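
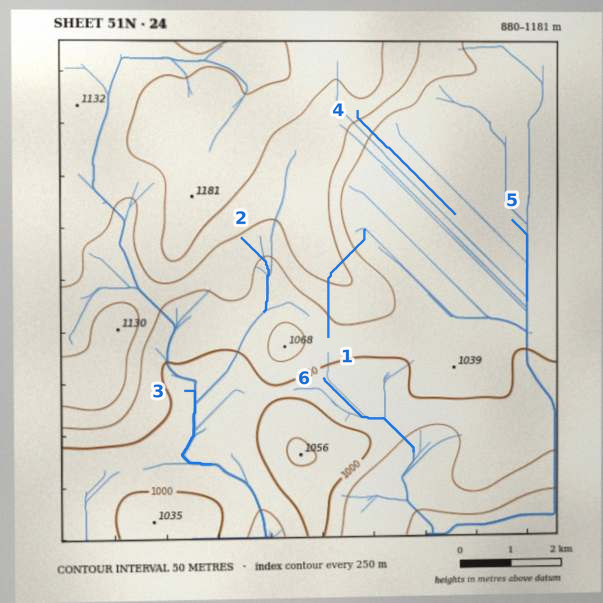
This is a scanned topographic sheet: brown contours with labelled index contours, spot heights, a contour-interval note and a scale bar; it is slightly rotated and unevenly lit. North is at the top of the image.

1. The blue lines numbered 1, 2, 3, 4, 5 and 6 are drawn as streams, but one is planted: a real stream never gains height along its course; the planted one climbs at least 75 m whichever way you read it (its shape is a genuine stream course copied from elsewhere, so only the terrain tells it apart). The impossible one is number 1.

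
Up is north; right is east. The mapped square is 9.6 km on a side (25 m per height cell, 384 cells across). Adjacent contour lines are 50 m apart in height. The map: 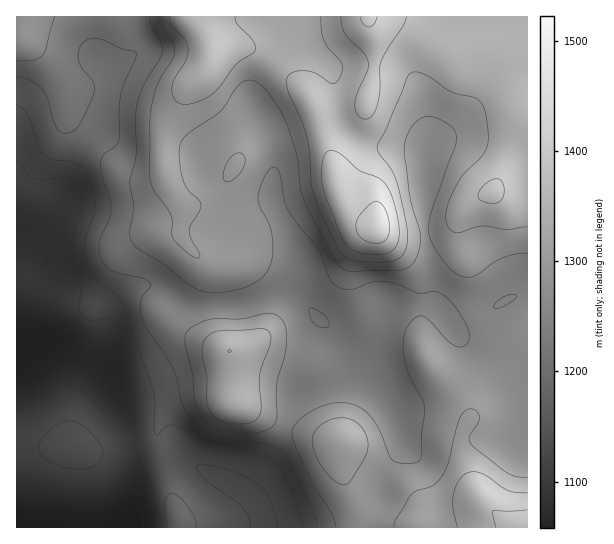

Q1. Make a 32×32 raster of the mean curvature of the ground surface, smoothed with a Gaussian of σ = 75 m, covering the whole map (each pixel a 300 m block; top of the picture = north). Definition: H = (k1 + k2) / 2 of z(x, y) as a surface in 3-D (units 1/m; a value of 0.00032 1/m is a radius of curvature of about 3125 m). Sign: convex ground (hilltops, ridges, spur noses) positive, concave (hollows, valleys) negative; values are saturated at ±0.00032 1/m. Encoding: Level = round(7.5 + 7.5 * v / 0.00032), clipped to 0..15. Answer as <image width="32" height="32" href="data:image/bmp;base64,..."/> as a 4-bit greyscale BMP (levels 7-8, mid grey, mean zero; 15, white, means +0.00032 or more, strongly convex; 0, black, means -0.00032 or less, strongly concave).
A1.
<image width="32" height="32" href="data:image/bmp;base64,Qk12AgAAAAAAAHYAAAAoAAAAIAAAACAAAAABAAQAAAAAAAACAAATCwAAEwsAABAAAAAAAAAAAAAAABEREQAiIiIAMzMzAERERABVVVUAZmZmAHd3dwCIiIgAmZmZAKqqqgC7u7sAzMzMAN3d3QDu7u4A////AGVVVTBv2ph2Q2iZisp3ebx3d4cxn8dndTSJuTSZad2qiImpQZ6FZmQmq8g1uGv+ZImZqlOqRFRCJ8y4RnNJ2SKJmrtm2CIRI0nLu4VDaHRFiaq5R/cDZnh63v+TR6l2VomrpRbXOv/9Zq39YkeaqXdnm4MXp33/+zNWh0NGebl3VoliOIZa27c0VVVUWJmHd2Z3UjmWR6mWN5h2ZH24d3d2ZmI5hlrruUeod2SvpWeIZkWDOpiL//+EdmdkzmRniGVYtSrLiLif1UVpdapGh4l4m9Y8+kIQBpVFaXN3V3ZnqHaGWYM1UyNEV4cxZ0Z1VqdDepUji8y4ZEikAnZat1WGRb63WMyry4MEuHqTbLlldkbeqau5eJlzBf//gHpmhmZFq6q6l3eJUzj//1CsVIhnQld4iJh3dkRL2v8Qr6i3mDA3d4qYmGNFjrf/AG7d1IgwW6fNdpuCJZ+33BA6zdNZhH2V3lSMxBOft5hCR4m1OtmINNxUasY0roRVRFVXhinadCbaZVeFRcpFhkVVV5g4unQ4yoZmQzfnTdZFVVipR6qFN7u5dRJs5l/nZWhnmTeZh0Wu/rQErbQ852WKh4hpl3dTW8/2SKh0J9ZGmod324VWcwFc6pmGZSW1SJmIh9p1VoQDiriHd2aL12iIiIeoh3mUb/pkVndVr9h2Z3d3"/>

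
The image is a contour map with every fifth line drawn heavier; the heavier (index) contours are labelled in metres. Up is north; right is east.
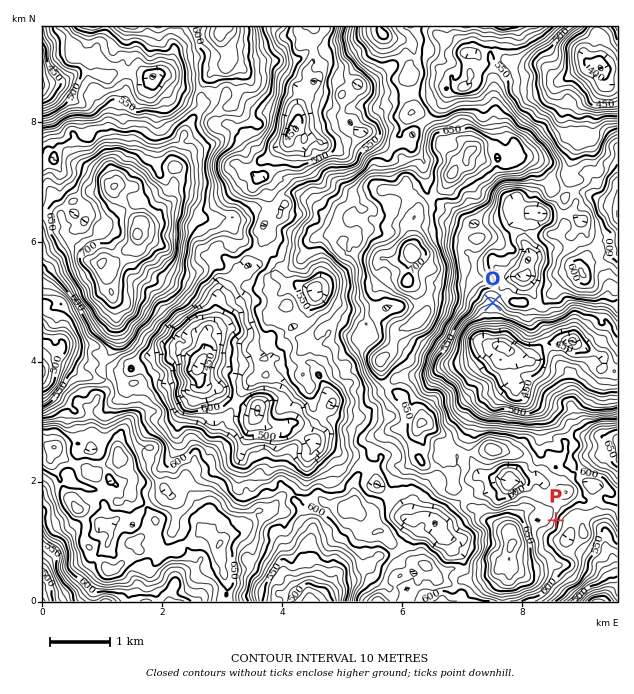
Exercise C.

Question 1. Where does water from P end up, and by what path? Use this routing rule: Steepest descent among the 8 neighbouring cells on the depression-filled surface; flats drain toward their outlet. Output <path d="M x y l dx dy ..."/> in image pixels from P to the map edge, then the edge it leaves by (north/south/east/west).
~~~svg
<path d="M556 520l15 0 0 8 3 3 0 15 16 15 6 1 11 11 3 6 0 10-3 3-2 5-4 4"/>
exit: south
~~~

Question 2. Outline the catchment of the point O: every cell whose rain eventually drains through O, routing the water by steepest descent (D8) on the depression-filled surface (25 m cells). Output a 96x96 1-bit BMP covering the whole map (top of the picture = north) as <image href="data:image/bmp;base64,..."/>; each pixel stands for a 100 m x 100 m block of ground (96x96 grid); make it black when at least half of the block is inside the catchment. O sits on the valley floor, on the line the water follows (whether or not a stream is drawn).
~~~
<image width="96" height="96" href="data:image/bmp;base64,Qk2+BAAAAAAAAD4AAAAoAAAAYAAAAGAAAAABAAEAAAAAAIAEAAATCwAAEwsAAAIAAAAAAAAA////AAAAAAAAAAAAAAAAAAAAAAAAAAAAAAAAAAAAAAAAAAAAAAAAAAAAAAAAAAAAAAAAAAAAAAAAAAAAAAAAAAAAAAAAAAAAAAAAAAAAAAAAAAAAAAAAAAAAAAAAAAAAAAAAAAAAAAAAAAAAAAAAAAAAAAAAAAAAAAAAAAAAAAAAAAAAAAAAAAAAAAAAAAAAAAAAAAAAAAAAAAAAAAAAAAAAAAAAAAAAAAAAAAAAAAAAAAAAAAAAAAAAAAAAAAAAAAAAAAAAAAAAAAAAAAAAAAAAAAAAAAAAAAAAAAAAAAAAAAAAAAAAAAAAAAAAAAAAAAAAAAAAAAAAAAAAAAAAAAAAAAAAAAAAAAAAAAAAAAAAAAAAAAAAAAAAAAAAAAAAAAAAAAAAAAAAAAAAAAAAAAAAAAAAAAAAAAAAAAAAAAAAAAAAAAAAAAAAAAAAAAAAAAAAAAAAAAAAAAAAAAAAAAAAAAAAAAAAAAAAAAAAAAAAAAAAAAAAAAAAAAAAAAAAAAAAAAAAAAAAAAAAAAAAAAAAAAAAAAAAAAAAAAAAAAAAAAAAAAAAAAAAAAAAAAAAAAAAAAAAAAAAAAAAAAAAAAAAAAAAAAAAAAAAAAAAAAAAAAAAAAAAAAAAAAAAAAAAAAAAAAAAAAAAAAAAAAAAAAAAAAAAAAAAAAAAAAAAAAAAAAAAAAAAAAAAAAAAAAAAAAAAAAAAAAAAAAAAAAAAAAAAAAAAAAAAAAAAAAAAAAAAAAAAAAAAAAAAAAAAAAAAAAAAAAAAAAAAAAAAAAAAAAAAAAAAAAAAAAAAAAAAYAAAAAAAAAAAAAAD8AAAAAAAAAAAAAAP+AAAAAAAAAAAAAAf/AAAAAAAAAAAAAA//gAAAAAAAAAAAAH//wAAAAAAAAAAAH///8AAAAAAAAAAAP///+AAAAAAAAAAAf////4AAAAAAAAAB/////8AAAAAAAAAB/////8AAAAAAAAAB/////8AAAAAAAAAB/////8AAAAAAAAAB/////8AAAAAAAAAA/////8AAAAAAAAAA/////8AAAAAAAAAAf////8AAAAAAAAAAP////8AAAAAAAAAAH////AAAAAAAAAAAD///AAAAAAAAAAAAB//+AAAAAAAAAAAAA//8AAAAAAAAAAAAA//4AAAAAAAAAAAAAf/4AAAAAAAAAAAAAP/wAAAAAAAAAAAAAH7AAAAAAAAAAAAAADwAAAAAAAAAAAAAAAAAAAAAAAAAAAAAAAAAAAAAAAAAAAAAAAAAAAAAAAAAAAAAAAAAAAAAAAAAAAAAAAAAAAAAAAAAAAAAAAAAAAAAAAAAAAAAAAAAAAAAAAAAAAAAAAAAAAAAAAAAAAAAAAAAAAAAAAAAAAAAAAAAAAAAAAAAAAAAAAAAAAAAAAAAAAAAAAAAAAAAAAAAAAAAAAAAAAAAAAAAAAAAAAAAAAAAAAAAAAAAAAAAAAAAAAAAAAAAAAAAAAAAAAAAAAAAAAAAAAAAAAAAAAAAAAAAAAAAAAAAAAAAAAAAAAAAAAAAAAAAAAAAAA="/>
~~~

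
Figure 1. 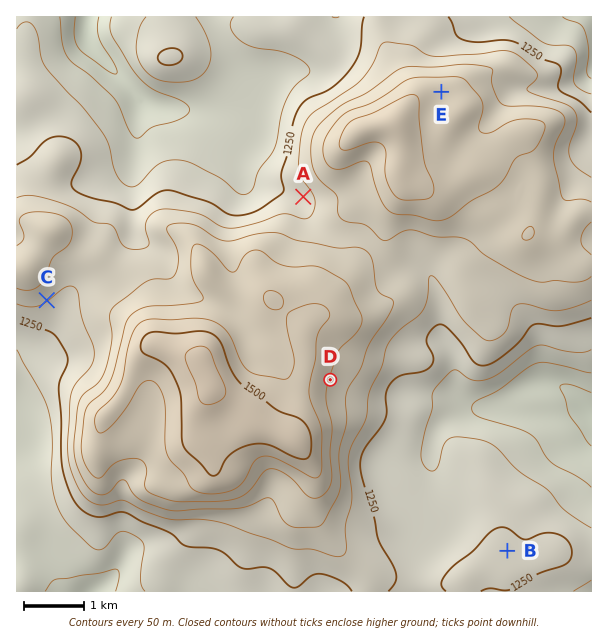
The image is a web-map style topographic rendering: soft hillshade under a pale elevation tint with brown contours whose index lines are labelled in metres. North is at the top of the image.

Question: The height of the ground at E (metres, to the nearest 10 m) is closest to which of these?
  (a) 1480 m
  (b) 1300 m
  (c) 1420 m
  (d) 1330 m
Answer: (c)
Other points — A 1270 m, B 1260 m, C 1300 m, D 1400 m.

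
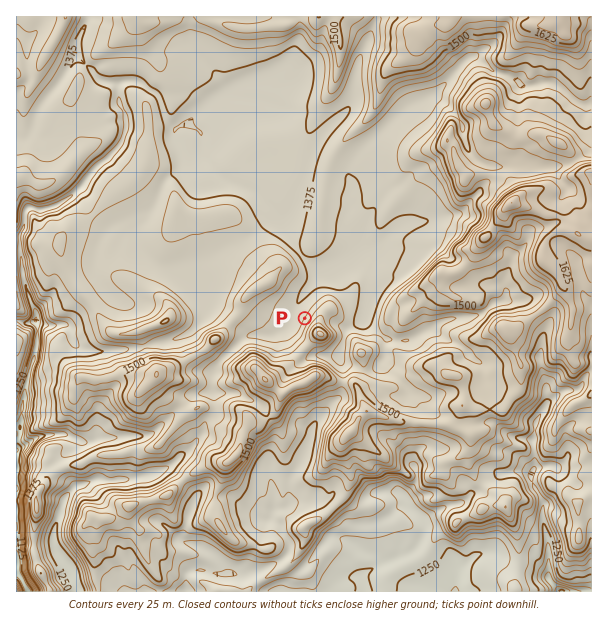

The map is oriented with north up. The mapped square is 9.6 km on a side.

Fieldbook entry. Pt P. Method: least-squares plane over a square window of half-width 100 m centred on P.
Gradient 13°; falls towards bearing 302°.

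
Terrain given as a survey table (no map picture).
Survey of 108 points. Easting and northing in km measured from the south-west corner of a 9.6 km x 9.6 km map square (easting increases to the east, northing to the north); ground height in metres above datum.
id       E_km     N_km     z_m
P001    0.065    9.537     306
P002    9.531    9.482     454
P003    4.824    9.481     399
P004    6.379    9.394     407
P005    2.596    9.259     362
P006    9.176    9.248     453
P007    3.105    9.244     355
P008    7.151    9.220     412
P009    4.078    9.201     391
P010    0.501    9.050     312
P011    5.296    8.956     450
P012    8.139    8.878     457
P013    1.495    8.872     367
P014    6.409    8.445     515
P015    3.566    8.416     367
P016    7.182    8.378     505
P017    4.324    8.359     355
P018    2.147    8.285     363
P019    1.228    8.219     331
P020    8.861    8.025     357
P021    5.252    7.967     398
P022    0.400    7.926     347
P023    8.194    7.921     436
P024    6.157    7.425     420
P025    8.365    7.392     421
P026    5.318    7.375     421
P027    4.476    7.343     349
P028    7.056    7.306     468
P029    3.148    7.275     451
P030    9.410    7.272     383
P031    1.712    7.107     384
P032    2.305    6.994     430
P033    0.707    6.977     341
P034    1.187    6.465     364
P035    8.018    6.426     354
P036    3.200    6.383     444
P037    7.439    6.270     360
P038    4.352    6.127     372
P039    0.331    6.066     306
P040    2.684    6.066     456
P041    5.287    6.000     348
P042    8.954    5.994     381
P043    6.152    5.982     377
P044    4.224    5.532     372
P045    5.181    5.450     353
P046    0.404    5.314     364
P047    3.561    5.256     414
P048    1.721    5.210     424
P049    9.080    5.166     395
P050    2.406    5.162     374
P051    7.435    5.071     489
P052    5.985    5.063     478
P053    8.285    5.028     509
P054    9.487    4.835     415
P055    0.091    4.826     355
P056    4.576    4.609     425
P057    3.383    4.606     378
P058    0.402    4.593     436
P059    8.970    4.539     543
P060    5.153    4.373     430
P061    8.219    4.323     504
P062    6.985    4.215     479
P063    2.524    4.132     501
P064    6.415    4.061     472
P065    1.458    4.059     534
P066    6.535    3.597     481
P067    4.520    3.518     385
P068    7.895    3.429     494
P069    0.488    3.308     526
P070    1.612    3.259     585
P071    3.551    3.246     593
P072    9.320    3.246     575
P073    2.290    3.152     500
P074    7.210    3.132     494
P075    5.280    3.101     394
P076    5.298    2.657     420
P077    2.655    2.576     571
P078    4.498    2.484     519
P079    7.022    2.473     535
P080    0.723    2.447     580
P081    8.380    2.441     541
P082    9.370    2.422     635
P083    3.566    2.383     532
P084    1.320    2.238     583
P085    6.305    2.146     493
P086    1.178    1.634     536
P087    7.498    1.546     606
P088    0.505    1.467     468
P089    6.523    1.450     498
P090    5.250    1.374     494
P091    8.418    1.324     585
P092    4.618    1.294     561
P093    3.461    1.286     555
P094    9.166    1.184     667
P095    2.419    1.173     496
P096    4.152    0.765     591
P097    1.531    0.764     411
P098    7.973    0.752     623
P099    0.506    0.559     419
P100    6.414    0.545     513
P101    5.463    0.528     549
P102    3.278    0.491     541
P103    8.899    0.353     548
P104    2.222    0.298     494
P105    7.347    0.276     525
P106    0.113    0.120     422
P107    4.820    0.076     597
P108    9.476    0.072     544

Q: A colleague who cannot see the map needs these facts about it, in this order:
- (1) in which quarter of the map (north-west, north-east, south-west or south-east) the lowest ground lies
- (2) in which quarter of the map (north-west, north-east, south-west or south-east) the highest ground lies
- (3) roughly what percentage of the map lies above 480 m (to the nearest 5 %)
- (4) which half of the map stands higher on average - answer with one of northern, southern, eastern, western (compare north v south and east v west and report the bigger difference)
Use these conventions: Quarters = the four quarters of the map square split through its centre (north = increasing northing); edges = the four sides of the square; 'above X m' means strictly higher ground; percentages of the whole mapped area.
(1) Look to the north-west quarter for the lowest ground.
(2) Look to the south-east quarter for the highest ground.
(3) Roughly 40 % of the ground is higher than 480 m.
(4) Taken as a whole, the southern half is higher than the northern.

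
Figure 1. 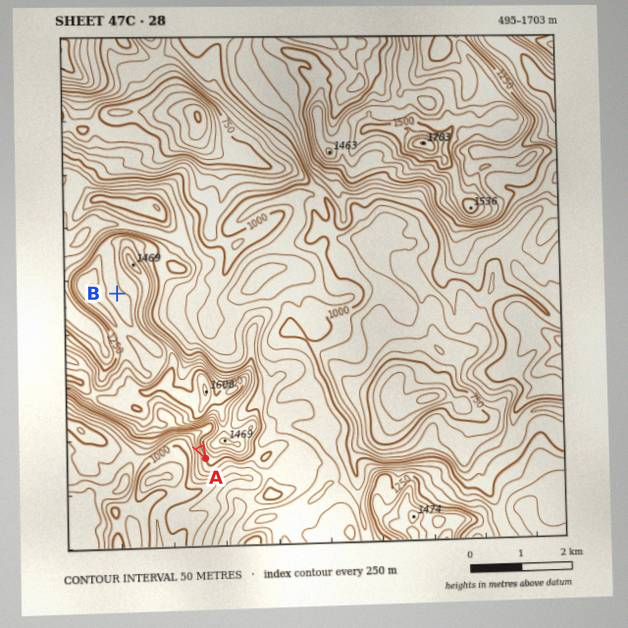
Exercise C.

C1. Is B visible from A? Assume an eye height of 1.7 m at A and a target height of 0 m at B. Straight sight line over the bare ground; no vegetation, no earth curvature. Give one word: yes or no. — no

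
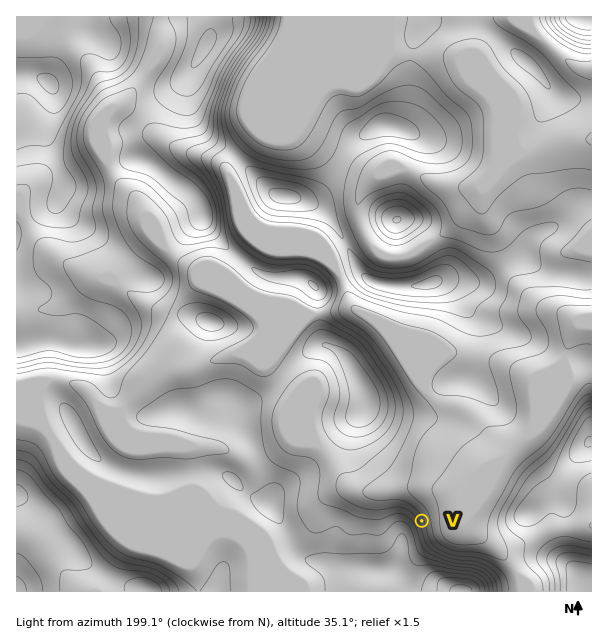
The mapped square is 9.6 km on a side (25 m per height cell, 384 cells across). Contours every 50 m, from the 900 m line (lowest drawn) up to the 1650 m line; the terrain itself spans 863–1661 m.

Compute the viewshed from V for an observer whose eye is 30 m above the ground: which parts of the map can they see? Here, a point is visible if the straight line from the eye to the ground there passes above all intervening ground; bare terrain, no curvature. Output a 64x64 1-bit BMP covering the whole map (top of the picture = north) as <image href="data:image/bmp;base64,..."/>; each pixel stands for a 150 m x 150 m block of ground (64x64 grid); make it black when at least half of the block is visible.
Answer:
<image width="64" height="64" href="data:image/bmp;base64,Qk0+AgAAAAAAAD4AAAAoAAAAQAAAAEAAAAABAAEAAAAAAAACAAATCwAAEwsAAAIAAAAAAAAA////AAAAAAAAAAAAAAAAfgAAAAAAAeD+AAAAAAAH8/wAAAAAAA///AAAAAAAD//8AAAAAAAP//wAAAAAAA//+AAAAAAAH/+AAAAAAAAP/4AAAAAAAA//gAAAAAAAH//AAAAAAAA//8AAAAAAAP///AAAAAAD///+AAAAAA////8AAAAAH////wAAAAAP////AAAAAA////8AAAAAB////wAAAAAD//9/AAAAAAHz/D4AAAA4AAP8PgAAAAAAA/g+AAAAAAAH4B8AAAAAAAQAHwAAAAAABgAfAAAAAAAHAP4AAAAAAA//4AAABAAAD/8AAAAGAAAP/AAADAAAAB/wAAAMAAAAP/ABAA8AAAB//AMABwAAAP/8DwABAAABAYA/AAAAAAAAAfgAAAAAAAABwAeAAAAAAAAAH4AAAAAAAAD/wAAAAAAAAP/AAAAAAAAIH4AAAAAAAAAPgAAAAAAAAAeAAAAAAAAAB4AAAAAAAAADAAAAAAAAAAMAAAAAAAAAAgAAAAAAAAAMAAAAAAAAADwAAAAAAAAAGAAAAAAAAAAIAAAAAAAAAAgAAAAAAAAACAAAAAAAAAAIAAAAAAAAAAAAAAAAAAAAAAAAAAAAAAAAAAAAAAAAAAAAAAAAAAAAAAAAAAAAAAAAAAAAAAAAAAAAAAAAAAADAAAAAAAAAAcAAAAAAAAABw=="/>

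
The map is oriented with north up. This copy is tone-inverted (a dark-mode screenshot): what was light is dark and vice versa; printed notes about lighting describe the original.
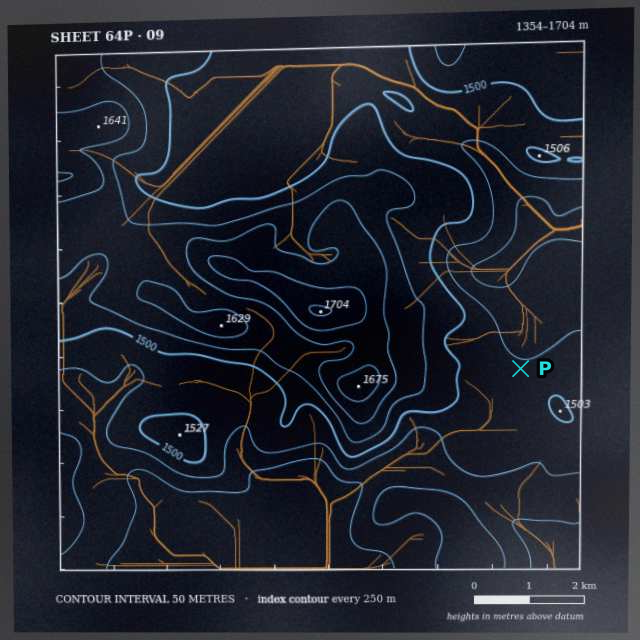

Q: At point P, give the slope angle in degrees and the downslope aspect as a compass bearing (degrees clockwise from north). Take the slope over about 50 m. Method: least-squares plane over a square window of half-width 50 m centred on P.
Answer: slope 5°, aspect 16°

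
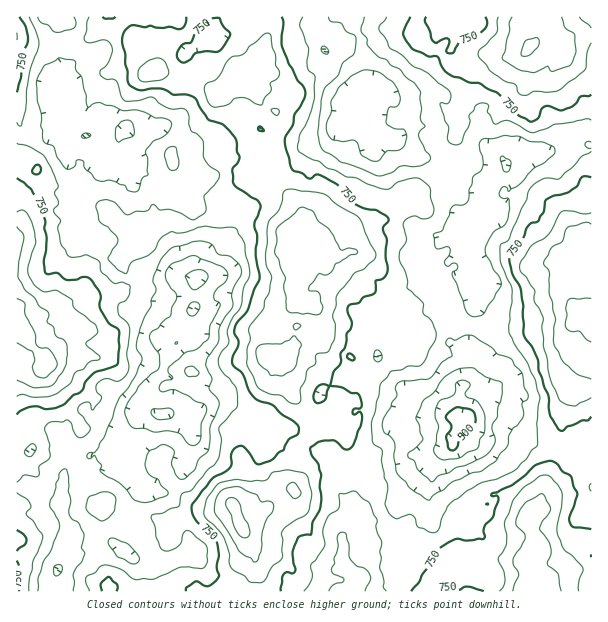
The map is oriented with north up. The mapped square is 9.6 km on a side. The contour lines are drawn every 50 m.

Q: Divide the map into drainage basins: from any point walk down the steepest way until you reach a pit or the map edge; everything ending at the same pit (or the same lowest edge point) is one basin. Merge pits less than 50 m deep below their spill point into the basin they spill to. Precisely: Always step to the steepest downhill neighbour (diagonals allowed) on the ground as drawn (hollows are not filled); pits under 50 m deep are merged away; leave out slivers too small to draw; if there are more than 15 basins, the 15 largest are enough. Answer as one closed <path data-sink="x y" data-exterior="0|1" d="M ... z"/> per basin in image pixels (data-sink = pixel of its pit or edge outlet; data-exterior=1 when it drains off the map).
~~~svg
<path data-sink="461 419" data-exterior="0" d="M392 235l-17 5-18 12-9 0-4 2-8 0-24-19-4 0-12 8-1 18 7 5 0 7-6 9 0 21-4 9 3 9-8-1-10 9-5 10-1 15 17 5-6 10 6 15 13 27 17 12-11 15-12 9 3 6-10 14 0 7 4 12 2 1 3-5 20-8 16-2 14-8 4 0 5 9 22 19 0 14 8 16 2 11 7 5 9 2-8 26 26 21-2 5 171 0 1-350-4-1-6 11-6 1-8 7-4 13 0 6 6 9 0 11 7 10 0 9-8 8-8 4-48 1-13 3-12-8-20-1-18-16-4-9-15-2-11 6 6-5 1-9 12-6 0-6-7-10-7 2-4 3-1 8-9 5-4 0-9-6-11-2-7-8 7 6 8 1 16-6 7-7 0-7-3-5-8-8z"/><path data-sink="198 278" data-exterior="0" d="M248 178l-23 9-8 8-1 6 4 12-1 4-16 3-14 6-9-2-10-6-14 8-7 2-5 6-10-2-18 25 0 3 10 12-2 12-7 8-10 4-33 2-26 16-6 0-16 8-10 1 0 6 12 9 3 7 17 18-6 4-13 0-6-1-7-7 1 107 16-3 10-8 1-9 12 0 9-4 15-13 0-9 12-10 2-11-11-9-18-11-16-14 1-8 6-3 30 0 6 2 12 0 12 6 12 0 10-2 32 10 16 0 8 3 10 0 12-6 23-6 19 0 5-5 8-2 1-15 5-10 10-9 8 1-3-9 4-9 0-21 6-9 0-7-7-5 0-13 1-5 6-2 5-7-5-4-1-20-10-14-12-8-10 0-8-4-6 0z"/><path data-sink="128 128" data-exterior="0" d="M111 16l-95 1 1 305 9 0 12-6 10-2 26-16 33-2 10-4 7-8 2-12-10-12 0-3 12-20 6-5 10 2 5-6 7-2 14-8 10 6 9 2 14-6 16-3 1-4-4-12 1-6 8-8 23-10 0-10 8-14-1-2-10 0-8 5-19 1-7-11-5-23 8-10 2-11 4-9-29-15-17 0-12-6-19-2-10-10-1-4 0-14 4-4-13-8z"/><path data-sink="506 167" data-exterior="0" d="M555 44l-24 0-3 4 6 12 0 18-9 10-7 3-21 18-17 6-15-11-4 0-4 4-3 11 4 4 0 6-14 26-2 19-8 4-9 9-9 3-3 10-14-1-9 3-10 16-24 11-17 12-13 5 10 8 8 0 4-2 9 0 18-12 17-5 15 9 8 8 3 5 0 7-7 7-16 6-13-4 5 5 11 2 9 6 4 0 9-5 1-8 4-3 7-2 7 10 0 6-12 6-3 10 7-2 15 2 4 9 18 16 20 1 12 8 13-3 48-1 8-4 8-8 0-9-7-10 0-11-6-9 1-13 7-10 10-4 4-4 2-6 4-2 0-171-26-9-4-9z"/><path data-sink="363 114" data-exterior="0" d="M416 16l-148 1 2 15-5 10 26 0 4 6-5 7-8 3-20-1 3 9 17 19 7 4-5 12-8 10 2 9 0 12-2 11-4 6-7 4 15 11 3 9 0 15 12 12 6 10 1 20 24 16 4 0 26-17 24-11 10-16 9-3 14 1 3-10 9-3 9-9 8-4 2-19 14-26 0-6-4-4 3-11 8-5 7-8 4-20 26-16-8-4-11 0-12 7-18 4-9-9-4-7-9 0-17-12-2-5 4-10z"/><path data-sink="161 414" data-exterior="0" d="M86 354l-30 0-7 6 0 5 8 8 37 26-2 11-13 13 1 6 7 4 8 11 16 8 8 0 13-4 18 8 6 12 11-12 7 0 32 16 12 13 15 20 9-25-1-31 5-9 1-12 2-4 9 0 6-7 0-15 6-15 0-10 4-8-2-12-6-2-8 6-19 0-23 6-12 6-10 0-8-3-16 0-32-10-10 2-12 0-12-6-12 0z"/><path data-sink="57 570" data-exterior="0" d="M80 430l-24 16-12 0-1 9-10 8-17 4 0 124 142 1 5-5-5-27 12-26-2-2-24 0-21-16-31-18-2-6 0-7-10-11-6-16 0-8 6-15z"/><path data-sink="356 582" data-exterior="0" d="M351 464l-4 0-14 8-12 0-24 10-3 6 1 7-7 9-10 4-8-2-13 6-16 13 12 26 3 16 11 25 152 0 3-4-26-22 8-26-9-2-7-5-2-11-8-16 0-14-22-19z"/>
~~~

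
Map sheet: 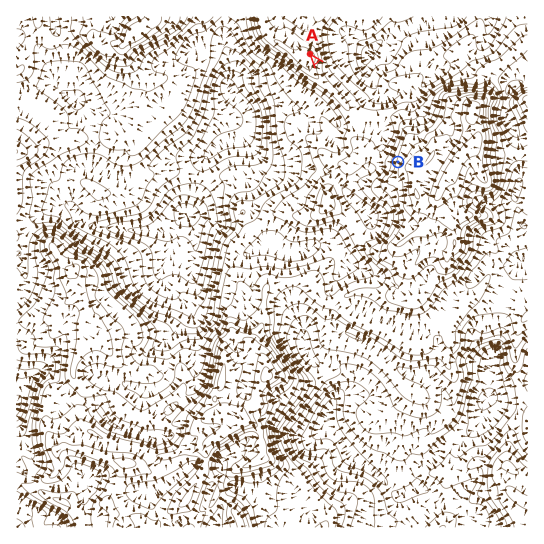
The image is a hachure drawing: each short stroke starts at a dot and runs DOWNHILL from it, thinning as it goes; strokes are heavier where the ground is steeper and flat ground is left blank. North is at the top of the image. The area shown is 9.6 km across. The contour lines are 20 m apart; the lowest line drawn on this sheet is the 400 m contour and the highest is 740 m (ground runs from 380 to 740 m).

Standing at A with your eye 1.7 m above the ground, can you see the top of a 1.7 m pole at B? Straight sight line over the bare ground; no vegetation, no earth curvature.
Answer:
yes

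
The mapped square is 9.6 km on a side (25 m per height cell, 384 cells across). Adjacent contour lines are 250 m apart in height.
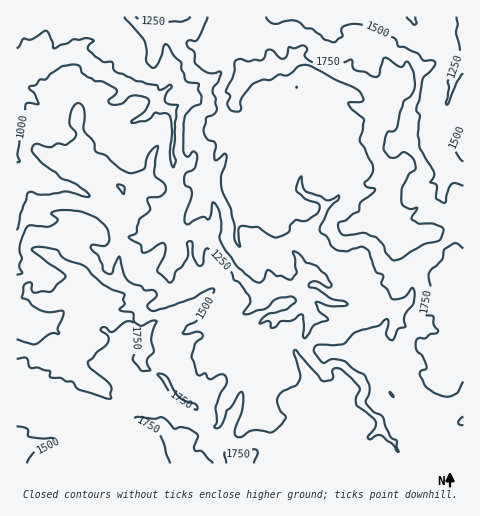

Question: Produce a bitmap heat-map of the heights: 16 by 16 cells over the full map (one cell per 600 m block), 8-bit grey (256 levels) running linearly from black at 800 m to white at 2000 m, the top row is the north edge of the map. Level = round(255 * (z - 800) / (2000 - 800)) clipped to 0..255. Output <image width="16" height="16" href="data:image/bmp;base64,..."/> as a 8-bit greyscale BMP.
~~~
<image width="16" height="16" href="data:image/bmp;base64,Qk02BQAAAAAAADYEAAAoAAAAEAAAABAAAAABAAgAAAAAAAABAAATCwAAEwsAAAABAAAAAAAAAAAAAAEBAQACAgIAAwMDAAQEBAAFBQUABgYGAAcHBwAICAgACQkJAAoKCgALCwsADAwMAA0NDQAODg4ADw8PABAQEAAREREAEhISABMTEwAUFBQAFRUVABYWFgAXFxcAGBgYABkZGQAaGhoAGxsbABwcHAAdHR0AHh4eAB8fHwAgICAAISEhACIiIgAjIyMAJCQkACUlJQAmJiYAJycnACgoKAApKSkAKioqACsrKwAsLCwALS0tAC4uLgAvLy8AMDAwADExMQAyMjIAMzMzADQ0NAA1NTUANjY2ADc3NwA4ODgAOTk5ADo6OgA7OzsAPDw8AD09PQA+Pj4APz8/AEBAQABBQUEAQkJCAENDQwBEREQARUVFAEZGRgBHR0cASEhIAElJSQBKSkoAS0tLAExMTABNTU0ATk5OAE9PTwBQUFAAUVFRAFJSUgBTU1MAVFRUAFVVVQBWVlYAV1dXAFhYWABZWVkAWlpaAFtbWwBcXFwAXV1dAF5eXgBfX18AYGBgAGFhYQBiYmIAY2NjAGRkZABlZWUAZmZmAGdnZwBoaGgAaWlpAGpqagBra2sAbGxsAG1tbQBubm4Ab29vAHBwcABxcXEAcnJyAHNzcwB0dHQAdXV1AHZ2dgB3d3cAeHh4AHl5eQB6enoAe3t7AHx8fAB9fX0Afn5+AH9/fwCAgIAAgYGBAIKCggCDg4MAhISEAIWFhQCGhoYAh4eHAIiIiACJiYkAioqKAIuLiwCMjIwAjY2NAI6OjgCPj48AkJCQAJGRkQCSkpIAk5OTAJSUlACVlZUAlpaWAJeXlwCYmJgAmZmZAJqamgCbm5sAnJycAJ2dnQCenp4An5+fAKCgoAChoaEAoqKiAKOjowCkpKQApaWlAKampgCnp6cAqKioAKmpqQCqqqoAq6urAKysrACtra0Arq6uAK+vrwCwsLAAsbGxALKysgCzs7MAtLS0ALW1tQC2trYAt7e3ALi4uAC5ubkAurq6ALu7uwC8vLwAvb29AL6+vgC/v78AwMDAAMHBwQDCwsIAw8PDAMTExADFxcUAxsbGAMfHxwDIyMgAycnJAMrKygDLy8sAzMzMAM3NzQDOzs4Az8/PANDQ0ADR0dEA0tLSANPT0wDU1NQA1dXVANbW1gDX19cA2NjYANnZ2QDa2toA29vbANzc3ADd3d0A3t7eAN/f3wDg4OAA4eHhAOLi4gDj4+MA5OTkAOXl5QDm5uYA5+fnAOjo6ADp6ekA6urqAOvr6wDs7OwA7e3tAO7u7gDv7+8A8PDwAPHx8QDy8vIA8/PzAPT09AD19fUA9vb2APf39wD4+PgA+fn5APr6+gD7+/sA/Pz8AP39/QD+/v4A////AJCopKOo0s69v7azsqqkqq2ksre0vsW2mombu7egpqy2rLDBxLvAtJJ+lLGzm8G8zcbZ07zHuJSCd3ySl6+2yebK0NrE0KiPdm10dIeqn8PpyNLe1LKhmHdgXlhldoq647rM37KKa3t3W1hXZ3+kuOqzyKqIaFZdZX5yaYeW0MPSiKCph1hAUHWam4i82eTSuV9ubYNyR22Ss7Geo87brZ5EZHhvYkNxnq6rpLjF3K2FTF1iRkpFfKWtprCz0cWUiDRMVjUvMne3s6qsudTVjnQiPzolKzhpusm6usnS5aFqHCEiOFhdl7LJz8S8vb2ZdTU6QU5faoyns6yZj52JdXM="/>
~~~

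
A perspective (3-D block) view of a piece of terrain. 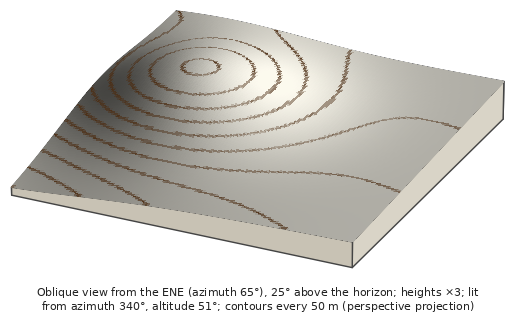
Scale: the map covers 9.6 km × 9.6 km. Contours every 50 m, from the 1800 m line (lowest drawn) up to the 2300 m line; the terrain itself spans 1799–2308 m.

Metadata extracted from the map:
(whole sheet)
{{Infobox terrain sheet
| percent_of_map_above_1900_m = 96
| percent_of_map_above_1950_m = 90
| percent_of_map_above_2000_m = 74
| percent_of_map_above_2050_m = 58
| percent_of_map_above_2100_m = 38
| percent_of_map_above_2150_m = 28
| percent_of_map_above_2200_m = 15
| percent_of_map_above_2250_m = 7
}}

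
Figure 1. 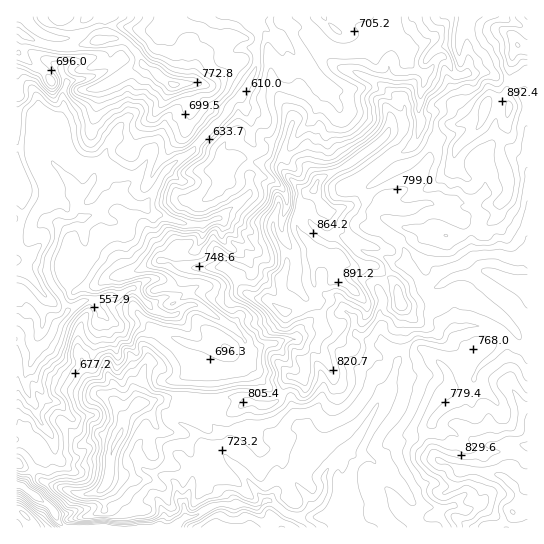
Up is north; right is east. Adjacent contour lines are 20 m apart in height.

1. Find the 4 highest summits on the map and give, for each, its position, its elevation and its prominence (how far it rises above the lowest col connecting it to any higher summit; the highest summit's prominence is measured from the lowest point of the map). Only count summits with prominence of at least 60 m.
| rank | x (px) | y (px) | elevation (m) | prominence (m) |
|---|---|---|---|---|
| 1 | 314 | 190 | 906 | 89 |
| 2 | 513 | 513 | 901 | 152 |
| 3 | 119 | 435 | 863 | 92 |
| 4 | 174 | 85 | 806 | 178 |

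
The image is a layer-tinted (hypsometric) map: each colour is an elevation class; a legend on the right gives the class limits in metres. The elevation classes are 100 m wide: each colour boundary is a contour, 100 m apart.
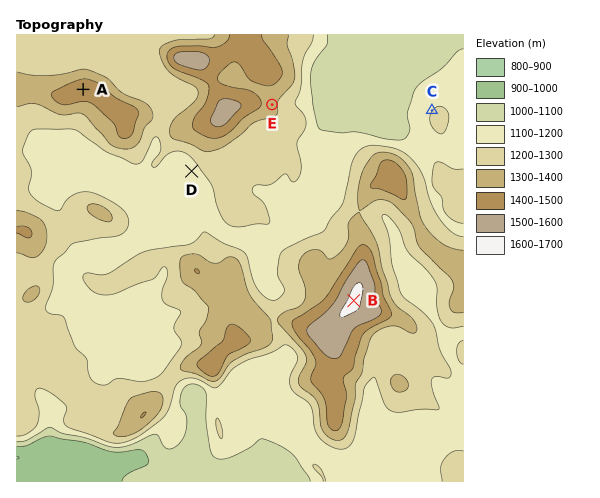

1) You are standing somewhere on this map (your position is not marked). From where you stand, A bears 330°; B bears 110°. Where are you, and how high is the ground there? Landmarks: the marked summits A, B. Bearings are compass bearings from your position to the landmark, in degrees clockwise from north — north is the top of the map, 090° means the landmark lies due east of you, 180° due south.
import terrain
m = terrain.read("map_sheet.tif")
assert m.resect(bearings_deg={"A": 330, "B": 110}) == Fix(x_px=165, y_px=232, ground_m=1170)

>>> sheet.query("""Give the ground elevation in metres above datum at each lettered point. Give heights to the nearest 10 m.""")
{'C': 1200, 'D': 1170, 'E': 1330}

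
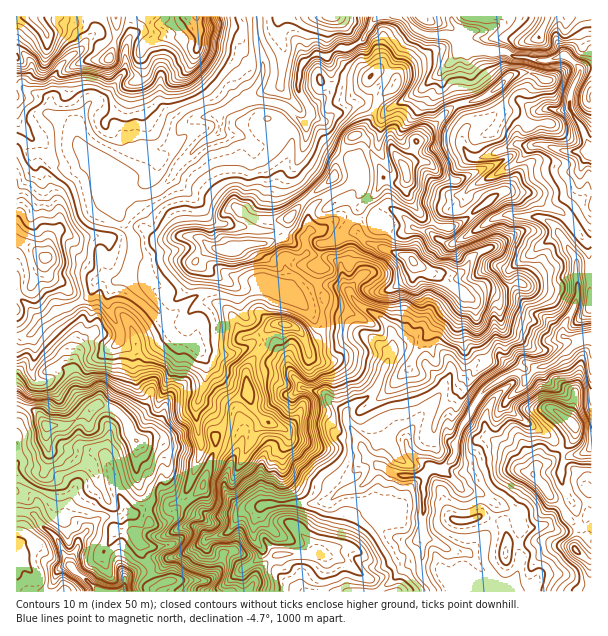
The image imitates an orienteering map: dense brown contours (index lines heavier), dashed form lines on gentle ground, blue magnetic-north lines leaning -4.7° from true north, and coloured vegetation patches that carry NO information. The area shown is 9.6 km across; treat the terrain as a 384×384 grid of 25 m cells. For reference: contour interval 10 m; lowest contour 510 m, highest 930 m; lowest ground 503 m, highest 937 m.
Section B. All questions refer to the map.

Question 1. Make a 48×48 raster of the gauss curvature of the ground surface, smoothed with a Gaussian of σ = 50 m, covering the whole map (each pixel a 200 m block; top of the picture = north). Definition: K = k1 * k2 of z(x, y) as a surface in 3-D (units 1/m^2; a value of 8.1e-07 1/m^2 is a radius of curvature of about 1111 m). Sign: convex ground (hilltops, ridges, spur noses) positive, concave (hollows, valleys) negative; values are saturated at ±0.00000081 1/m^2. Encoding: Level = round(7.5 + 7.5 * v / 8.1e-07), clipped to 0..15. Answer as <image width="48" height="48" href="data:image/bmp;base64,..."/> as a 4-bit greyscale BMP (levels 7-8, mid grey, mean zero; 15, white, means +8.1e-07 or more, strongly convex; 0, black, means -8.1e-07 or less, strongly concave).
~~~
<image width="48" height="48" href="data:image/bmp;base64,Qk32BAAAAAAAAHYAAAAoAAAAMAAAADAAAAABAAQAAAAAAIAEAAATCwAAEwsAABAAAAAAAAAAAAAAABEREQAiIiIAMzMzAERERABVVVUAZmZmAHd3dwCIiIgAmZmZAKqqqgC7u7sAzMzMAN3d3QDu7u4A////AHdZ/wUF+ohqdliXiHd5h2iYZ3iHeHd4dXhxwJ/7E51nl+qIiIeHiYd5iHh3d3iIlHdY/cgWVKKaQKAleHeHeHd3iHh3h4eHhoizNodnh3aarPd3hniIqHeHiHd3h3d094iGlYd4d2/PD0uoh3eIh3dpd3d4d3h4NoeIiIiIXGYE8jdlqneHd3eWiIiHiIeoR3iId3dodYlWCaeGqHh3d4h4iIeHd4WGiYd3d3l3Z7U48omXRoiId3eHd3d3h5izhXd3d4d3h3Zvx5iXZHd3iHiYi4l3d5a3enmoiHd4h4hpO5d4x5h3hoiEWUiGeJaIiXdXdoiIeIiHZLpZqIh3d4enk3Z3iomViHiYd4iHh3hlRmdYaHZmh3h2jnZ3d3hzSnZ4eHd4p5mKh2l6nIV3iIeIh6qXeHh2lJjHh7eHaJhmt3dYmHqHd3d3hmVWapZ48paWJnlYdzt2dohscnh4h4h3h3mXg3iG8iSaeKWXWJi6eHdGe/Vph3h3h4how7r4D36Ehbt3amd1iFyItgx3dmh3eHeYg5aE9UyoaIl3e3eVd4hntlhnh3l5iHdpieR4t3a3VmV5aHl3iJmHmfd3iIiZZ4Z6Y0iHV4d3dph3Z3h4h4R3d8d4d3d3iJeJSMhnl4h4iHiXeIh4d4Z3h2eIh3h3dnZGhkaVZXh3h4loh4d3h5dmhmaImHh4aIeFpnh8SYd3eJh5d3iIiHpr+leHeWeHh2f2mHlWaId4iHaId4d3d3d2VoZ2dnWliIilqJeIb2mIg4h3d4d4d4ZoiIqJOcjDuHm1lnaJanh2mId3iIdYiHd3iHRcKJGaZGh7QPd7c4d2iId4h3eYd2mXeIqXjMd2aWZXyIZ3d4i6Z3iHd2fXaIdmhod4WaaaSDRbVpeKhHeYh4d3eHh1iqaYtHaJdtGoietPyJiIeHd1h2iHdnuJaXiEeVqFR2iVokiKk2hXiIiIiIh3iGd4aWd3Z5d3eHiCJvSmWHhod3eIiYeHd3d4aaV02ml3eHeKfZJaa1h3d4eHd4d3d3eIasiZhEeHhZiSmHh8SHZod3eId4eHeHd3dXd4iWd3iHaIe3Voumd3eYh3d3eIiHiHd3h3iIb1iJXIZCd4doh3eXd3eHh3eIh3d3iHd4l3iHij7JmHdWh4h4h3iIh3d4eHh4iId3ZFhmpiSIhoiml3WniIh3d3h3d3h3d3d3dqlmtfypiHd2qHhHd3h3h3iHiIh4iHeYl890hdVpiIhcPLZ3iHiId3d3iHh4iIhpZmVKeINIp3h1XbB4h3h4dmd3eHh4d4aHeHdWRnmRaGaGZSX4eIeJlnd2Znd3h4d4d3dnpqiGdoi3Z4T7VmeZQdpml2eHeIealninunaIiYx2n9eoSxlnlYaajHZ3iHd6xHeYe2d4eGj1eZCGnIiG/Ft3ivRniHeThntqdmeGhoFQgMBobXd2YnpnaOeId3hYltGXd3e2dnma/2KHenZ3hXd3h5l3d4d3dchKmIZmmHdn55Z1h3d3e1d3iGlXiId3nJpYZ5yFp3eJZWhw=="/>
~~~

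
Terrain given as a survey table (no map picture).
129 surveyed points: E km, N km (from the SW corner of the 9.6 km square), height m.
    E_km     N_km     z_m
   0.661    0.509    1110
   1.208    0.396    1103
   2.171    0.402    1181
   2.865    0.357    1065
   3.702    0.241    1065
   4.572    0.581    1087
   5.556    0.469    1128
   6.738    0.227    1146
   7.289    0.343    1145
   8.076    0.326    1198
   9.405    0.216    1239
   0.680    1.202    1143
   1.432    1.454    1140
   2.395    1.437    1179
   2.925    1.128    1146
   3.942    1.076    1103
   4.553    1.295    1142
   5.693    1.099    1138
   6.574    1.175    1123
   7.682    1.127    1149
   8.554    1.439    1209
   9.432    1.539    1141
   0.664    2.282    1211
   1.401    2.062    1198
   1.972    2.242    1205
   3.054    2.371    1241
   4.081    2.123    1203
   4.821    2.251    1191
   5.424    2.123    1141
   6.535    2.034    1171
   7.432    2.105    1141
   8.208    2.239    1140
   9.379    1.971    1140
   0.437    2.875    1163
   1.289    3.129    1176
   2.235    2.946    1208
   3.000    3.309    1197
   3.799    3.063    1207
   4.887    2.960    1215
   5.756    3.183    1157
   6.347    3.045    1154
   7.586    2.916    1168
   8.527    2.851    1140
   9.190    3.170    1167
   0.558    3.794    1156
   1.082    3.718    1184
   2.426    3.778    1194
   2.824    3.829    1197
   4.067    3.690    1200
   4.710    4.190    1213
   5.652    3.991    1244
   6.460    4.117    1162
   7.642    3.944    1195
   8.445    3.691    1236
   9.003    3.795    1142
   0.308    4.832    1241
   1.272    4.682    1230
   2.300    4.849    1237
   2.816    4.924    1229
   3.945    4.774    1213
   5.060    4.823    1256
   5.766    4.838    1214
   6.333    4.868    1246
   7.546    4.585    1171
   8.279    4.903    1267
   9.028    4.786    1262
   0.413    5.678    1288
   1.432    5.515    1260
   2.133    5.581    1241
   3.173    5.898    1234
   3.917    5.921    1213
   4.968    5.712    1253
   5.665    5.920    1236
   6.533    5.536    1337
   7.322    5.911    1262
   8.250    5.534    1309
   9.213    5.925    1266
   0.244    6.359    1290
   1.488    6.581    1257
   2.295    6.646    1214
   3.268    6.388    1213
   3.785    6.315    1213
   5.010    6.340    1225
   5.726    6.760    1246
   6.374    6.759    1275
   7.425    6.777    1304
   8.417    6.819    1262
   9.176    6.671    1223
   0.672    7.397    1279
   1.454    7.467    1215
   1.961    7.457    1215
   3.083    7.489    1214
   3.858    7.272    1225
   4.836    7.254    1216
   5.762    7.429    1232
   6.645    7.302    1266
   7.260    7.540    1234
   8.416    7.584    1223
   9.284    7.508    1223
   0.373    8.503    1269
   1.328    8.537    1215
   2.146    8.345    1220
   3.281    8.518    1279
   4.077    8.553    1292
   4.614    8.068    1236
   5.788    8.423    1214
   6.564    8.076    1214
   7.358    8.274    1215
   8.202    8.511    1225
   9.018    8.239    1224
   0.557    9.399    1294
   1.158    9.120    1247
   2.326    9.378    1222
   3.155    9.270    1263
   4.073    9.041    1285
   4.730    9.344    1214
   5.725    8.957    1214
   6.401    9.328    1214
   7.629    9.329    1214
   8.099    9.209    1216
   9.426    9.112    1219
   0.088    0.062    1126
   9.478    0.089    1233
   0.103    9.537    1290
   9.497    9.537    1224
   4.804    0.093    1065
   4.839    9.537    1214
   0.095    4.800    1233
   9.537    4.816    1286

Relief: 1065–1340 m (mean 1210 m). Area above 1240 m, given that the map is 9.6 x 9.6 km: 22.2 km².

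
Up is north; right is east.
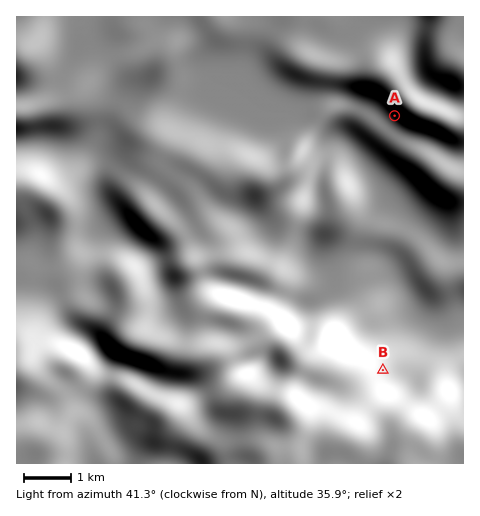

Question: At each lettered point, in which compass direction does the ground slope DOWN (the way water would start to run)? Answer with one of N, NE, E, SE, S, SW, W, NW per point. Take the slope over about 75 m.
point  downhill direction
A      SW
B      NE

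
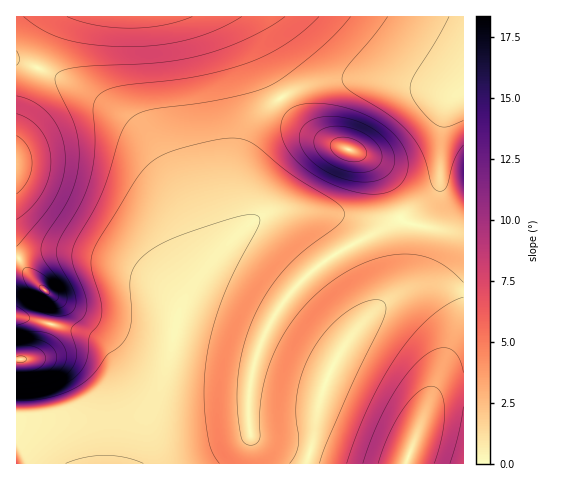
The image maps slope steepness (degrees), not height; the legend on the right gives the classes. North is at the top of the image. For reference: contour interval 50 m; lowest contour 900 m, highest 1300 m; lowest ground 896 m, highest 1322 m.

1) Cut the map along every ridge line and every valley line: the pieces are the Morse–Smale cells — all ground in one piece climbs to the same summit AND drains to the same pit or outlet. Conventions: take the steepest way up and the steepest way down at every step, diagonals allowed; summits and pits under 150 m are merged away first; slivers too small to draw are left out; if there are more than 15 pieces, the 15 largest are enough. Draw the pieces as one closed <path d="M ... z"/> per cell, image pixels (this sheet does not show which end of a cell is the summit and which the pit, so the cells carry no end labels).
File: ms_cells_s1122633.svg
<path d="M463 16l-447 1 0 298 71 18 16 10 7 8 10 28 0 34-5 51 16 0 2-3 8-28 26-65 10-48 9-23 23-32 39-43 1-9-7-27-1-26 7-26 12-18 11-11 15-11 27-10 17-4 44-1 35 5 33 8 20-1 2-2z"/><path d="M374 79l-44 1-31 8-28 17-17 19-8 16-5 20 1 26 7 27-1 9-44 49-22 35-15 62-26 65-9 31 174-1 9-30 2-22 9-32 21-38 13-16 29-28 4-7 1-27-4-18 0-16 8-9 29-21 10-11 4-16 0-29 4-32 7-12 12-8-1-1-4 2-17 0-33-8z"/><path d="M463 92l-11 7-7 12-4 32 0 29-4 16-10 11-29 21-8 9 0 16 4 18-1 27-4 7-29 28-13 16-21 38-9 32-2 22-8 31 157-1z"/><path d="M18 316l-2 0 0 130 7 5 10 13 80 0 7-51 0-34-10-28-7-8-16-10z"/><path d="M18 446l-2 1 0 16 16 1-9-13z"/>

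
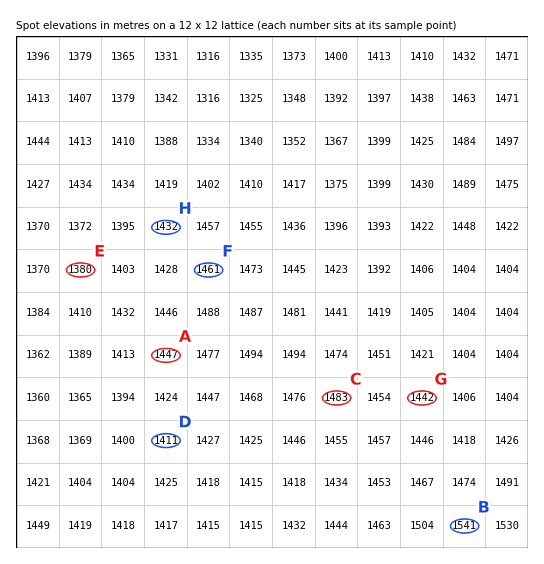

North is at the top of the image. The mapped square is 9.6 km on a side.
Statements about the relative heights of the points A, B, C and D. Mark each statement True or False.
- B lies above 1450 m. True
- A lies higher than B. False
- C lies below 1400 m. False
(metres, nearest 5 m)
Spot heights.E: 1380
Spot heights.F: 1460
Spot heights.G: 1440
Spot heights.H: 1430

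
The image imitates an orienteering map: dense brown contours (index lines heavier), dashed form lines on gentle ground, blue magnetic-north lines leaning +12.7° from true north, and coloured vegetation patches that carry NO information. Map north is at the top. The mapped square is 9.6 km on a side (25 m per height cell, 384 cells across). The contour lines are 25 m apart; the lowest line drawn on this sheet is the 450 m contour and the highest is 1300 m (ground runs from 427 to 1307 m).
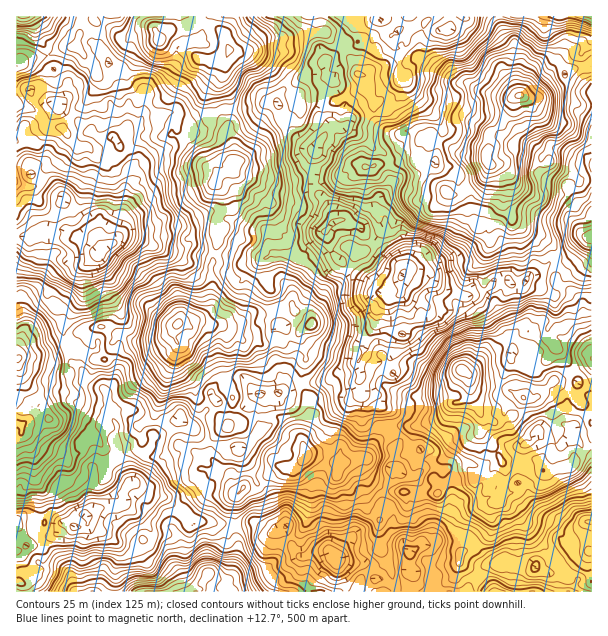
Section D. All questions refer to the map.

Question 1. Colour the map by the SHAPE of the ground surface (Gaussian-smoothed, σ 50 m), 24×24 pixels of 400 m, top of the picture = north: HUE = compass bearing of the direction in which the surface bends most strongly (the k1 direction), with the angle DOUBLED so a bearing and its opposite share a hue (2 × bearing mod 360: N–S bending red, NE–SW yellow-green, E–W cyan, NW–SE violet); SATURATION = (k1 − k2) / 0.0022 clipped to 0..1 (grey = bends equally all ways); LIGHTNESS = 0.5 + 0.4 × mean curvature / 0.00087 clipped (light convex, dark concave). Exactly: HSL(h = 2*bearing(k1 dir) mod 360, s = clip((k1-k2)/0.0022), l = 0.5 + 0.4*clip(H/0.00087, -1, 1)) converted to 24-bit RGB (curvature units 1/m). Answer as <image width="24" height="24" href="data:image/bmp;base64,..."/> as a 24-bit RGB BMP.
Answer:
<image width="24" height="24" href="data:image/bmp;base64,Qk32BgAAAAAAADYAAAAoAAAAGAAAABgAAAABABgAAAAAAMAGAAATCwAAEwsAAAAAAAAAAAAAJFkQIGBQp/XK36R8Cqu2qRVc3GpG+XHQVenoxOWVTVQRcSSFa85HUA6E9HKjh+xjERM/5zRsV+BKCf9UaUUUg4IPZ0IRzZEAoa4iIPviJc1S3b2IeQUdBi0dufF3Evhvyxxj9K5kqxC9eRMRfIcRKQog4oMpx/KcABVSaybP9NvQnTMIMlARYYUWaOeGaGQg3zKeObAIP08OYiMVRt/HmSLsvvF2J0wEaSQM/8YNIzoQzgBH1SRXIp0xOWkN/3JBGb58BjIYuo8V3o5XOGWppOOrIoBMFplsLH0K2qwcGHcYHF8LF2weLJ5F6R0KuSlj6j2h6pwivslFCEdM4m8r2sptQfXNZRVw4qiAILXqITWZ6+2334HYpEoegIYpXxksQWXlJKTaZlTgxqT2CkQ5KxMO1swzes+QSdjF5KL/+FPzhuDZHVCq6u6zcMxHAKbd1hD/+JzxcRXeadppzaAn52nu7J/qO9WsPNStOma9aa3mHbRoxQP/Zc7rYdetfrfKP9hNPhlS457s73vVWKD0gabk5dP4BgNfKtx/qBoHiKglZ64nc+PHYY7be1nY+rnp4Lio131SEHFjTs7VXCGgQrIgYN5+axc/83xkDrWBC1o03+7ImkPRn+jUiBlu2gPU7ia4LtFWOcOr7LFoxLkiCSoTyrwijCFSgiuoqO233CrWN1KPGI8h7hkdHi0GCP8Dkt0jIe50HY3foXQg6/VHEjwcZyPBlA+Itlo660moaYDWeu2a6CS+wULfKq99W9uNfd49bqcwizHFSREjyxfKwz2079alGvBRCrNlqhgvd4keJqUgsPIqvS+PFRJQLuvtdhzl43LF7tJwP9mHJYfyrY/t15LroBpO5PbVWLfZQAB2+KjcBSZbyHmJ89vKMbh5gz8vXLYeJ4QnR7Ey4NChI6dcER59GMelJbrOT2jY9OrX43rgEEVWnrEahROt7lTk68ekRyKNsCrZD+SpHkj7w4Ha6uek5FPaY6zgfbbeVHH01WDs5+dVU7idBGh42aFMFF13H9nK7Oaz8EnZ6E31k89fGRxygNaw5emVjBeVF93SxaTqbQRyK9+l8Nvgsp7yhp7jrYbglyvqHtnX9fbVU3XPIB+lN3q74yekICsIQ6sLfEwfZcHf+NP4Mg/2PLRm6KKvYLbmHRrBRV7IHSfEdN1xpO1wehtJ2NtciWQsNhE+x/einNNS6m+tKjQTH24ZGCaC5jDqpWwBL4oCXHUJYk8FuawCVd6PLIcsr1cSIEcNCyEoZoDVkNaWsi0XpBY88M9hGpw7CZ2y2q0iuLEwWAcc225cFmAhFzsiVRg97Xd095lDRHgYCnQSW+g8R8pzVTYS2ZdTqyc4EFA5CSwHp2MIpEgcoym/+d+QeTzNHEeGZt5VHGh9c13v8l/k7G27PwwwNkIPTqYl2PXAnDPPduTJgvWvJDYILZB/HN1NzkR8Xi8qIVhoqcM0hF4bNnwZ9taApl04XagtmtEqKZOFISsIopMQyxNt8TPw1e30SNu3pz9EoeyEpMcwh20crBioNHLxW2UYtyoWoknAJri8M5m0hWvO3I/GlN6E07NIXdp7S7PEjAORzUt0TM4oAUB2x93y3K7om0LoyUUkyd9saNznOBnY4Gd6Hwcs9Ce5XtZ1YNfPLYfCNziaOnfIot/Q2Ia6uOe/gNOxOkKpAgC08sfz39X2AxrvKOwTYJ4aWgQ/+fTS0fjfNQV092o+RuhjfBbzJ3SZjO7NSrHfzCfeOVK6Ib9sOcku2Xs257Kd2peuWyBQDCchT892vx46uSJPd9pRH3nWOFzo/fTO3G4ZYSkHlmIADqNCC0VXetLx5RsnlWslJn1mS743NUetoHYxX9xHc7A0ujNp8S2BHH2eC0EMbbIdNPDXqpHqsBKsML4//awb60Za4HHAmPz2xT/kDR7pUhUS4yxS20RTLMxmLCehmSkq2KJPpsgMSaQVJhoNj+OBRi3fj0/dgdmCIc2mSyJ7tC9qoGolUZDP9tXu1fH2qH3hG0uqEKzNKtFyGRtfnPen3SV7ORMeT88sUMxD8OjJrBpxOspnE5AeKSqGRxt26PbVSSiZEyg9Zbvfz+r8yzHTied82K9okghx/2zk1qbtryr9q/HQYQ1kylDX6r3wC+bnXu2p3HOP2tb1dm3ntZHXGgoqNeRudbQ9lSy1PeLmF9qTeRpxmtR846VyWNTi7EjgKJG5ahSc1DvL522DPq75oXL00Pr71YT8VV3PhueeRchWnHDllmvcua34QT/jtc0uhhsgYstEfmMOCisIV6QryPnFuCCBJsqoldDq"/>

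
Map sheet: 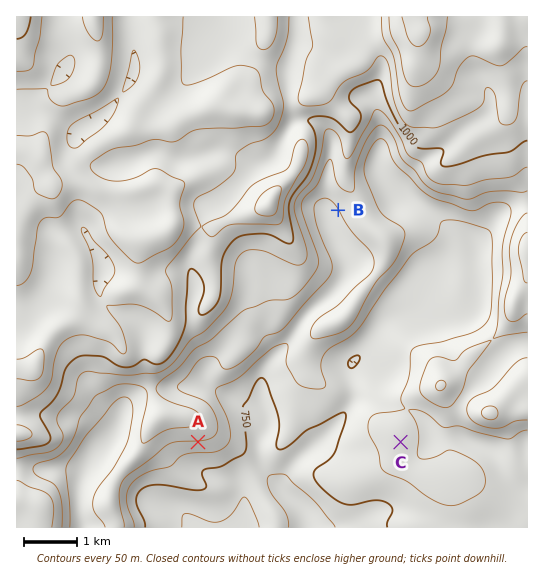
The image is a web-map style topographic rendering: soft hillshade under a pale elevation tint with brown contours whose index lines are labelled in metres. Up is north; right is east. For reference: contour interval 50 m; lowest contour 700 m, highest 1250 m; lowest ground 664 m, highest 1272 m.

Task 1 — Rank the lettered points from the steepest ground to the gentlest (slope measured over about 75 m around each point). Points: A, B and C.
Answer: A B C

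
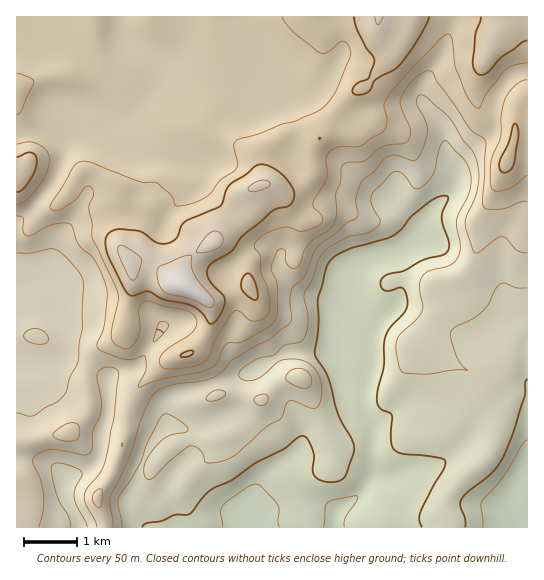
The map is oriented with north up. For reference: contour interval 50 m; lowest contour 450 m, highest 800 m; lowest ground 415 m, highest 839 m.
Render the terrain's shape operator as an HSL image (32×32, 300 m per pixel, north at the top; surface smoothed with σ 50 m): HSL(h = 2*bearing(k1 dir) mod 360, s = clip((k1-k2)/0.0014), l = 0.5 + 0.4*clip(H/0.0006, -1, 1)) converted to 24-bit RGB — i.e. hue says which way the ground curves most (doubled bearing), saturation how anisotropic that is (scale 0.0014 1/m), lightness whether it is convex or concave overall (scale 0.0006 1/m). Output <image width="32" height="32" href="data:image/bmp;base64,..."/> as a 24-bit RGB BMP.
<image width="32" height="32" href="data:image/bmp;base64,Qk02DAAAAAAAADYAAAAoAAAAIAAAACAAAAABABgAAAAAAAAMAAATCwAAEwsAAAAAAAAAAAAAmZKHsat9W5exbyaSQA4w6P/MTC+ybDJvgnRWdYJWeYxkf7mCYmSVZF5+enqAdHOFgniMkoaDpquRRkyQUHKso5OvnZiijoaeY2SdinabnKSHqMGglImmV1CPbGeHeG2BkoZsrs6MPWGLOANX0rr06v/MGQ4lkVuSe5+Wl2Kimql1l51cZWRFRGtKa3pvd2lte3RnkJttnYxTdUk4HVogSYdSpZeNkoCOamiEbHOJvJuMwLVDcWM1XWBBV3FzfniJgbSBn9mdNyJeF0R6d+bU/8zPH0x+N2qFq6t0Rl+HxZmflm15m1tvYJFIMWJEXmZ7jIF+lXRxqV2AqnqVg7SWHYtsX5Zcjmdrh2p4aoF7mXOD4YmgrmZvV49PM3ViZYeFvtyrokFFTB5FTFQrBzIG+oBF+aiSDT5bx4+TQX13XKKLxX2xoH6twJqqT4iHLWtPYpeCf36einuouJ6xrrKcW2KIYzJjd4NDYYNObYJcVnVhrH6a5KjR0Z+rO411NG9xwZkYYCsZPiAecI1CR+6ODEVt/+DMDUphSWyizIquP3xyim1YoX1ypoiOvXu9ZGmkMYFGQnNYe2Fjr6x0qqGKdW6bRzefr5KllXF8bYlfUo9TPoBPm3Jp5a+4womdHDpWuKvp1pz+wq/42PDzVsqqBQ8u/u/NoS7KHV9gk6pxqGO8bW+qq5q8rYyvgnuTlH6lroqyO2F2WnJ9l8eJgKemlmmaNDp2poWNm5Ooi4enkYmdaYmCSnNfs51x2Z6VHyB0b3NKTHZSY42u4bC81Vp8BSY67Mdq14llMlx1TWtHel1DbIdCVodBoHBetE1wjoRVf6RyW0KIV6NohtWCW1OBkFt2Tjtob59mkoN6iYB7i3yBlHyIYnV+d5xrx6WLOiWMf3tyZX9oUXhQgWRI67+fDB9u0lxX68upN1djOUB4mYO8xIzHn6xWOmpHpVCx1dq6UKCeZi5gidBrWMRtWDtybViUvFmtYZVVbYhfiIZygnx0h3Z4jXyCbZVyqZt/XzGkgHyKeIeHbnV8b1J53e+2HRBXS5G687e2qjNIEi4QKlYQR5EhmJHehKTmWZPe56nRyBiepk1ksfeuLX+0T0ODWUp7gkuzx5GTaYFyeIZtdoN0eoJ/io6FjJCEgpVzUFGdhoRyhXdya3KDWnab5bx4NBg2JXocqGQ6/4PM1lyab4dCP5EZI5EAIUgRIzcbN2o4vHnk1+H02fLyUw2CdUl4aXeHL1Jx1pCJnYKLfY6KeI2MeYuPhpKSj4eMnYN9dUWEfXhmgYBiZYBhS15r2kJJmS9npac2A5ozFXDf8c795dD729/web7SkDN8I10jHlAXBIcJkMgAnEECWB5QeW+DfIl/KSxhw6JvrKGKhZCNeZCQdJKSfISLjnyMm4OJbVCjgXGaiqelcIygRVKEZGbB3nP27+PcgNWkAT85Lp5F2ILD/s3Xo0BziSzGwXuZSaBhMmo/krQyOLU8PEhyd3yDhoB7JzZ4p57MvaimjoyVf4yJcn94c3dufX91j4V/mF2TcX2fpYiMiWGJXlt6Sm9dLytw9ubVxteyISl0LVwmGiUQ+zcA9rp4ETZZ43uTs8N+LI+xp9W6ZaGxMDh0dnmBhnx7PXl9Oq+R0pSts3uGjHBsf21mdIFnZ4Fpd4NzlHd8en9qhXlmfXB2Y2J8a2mFKlRx+Omm24cfLAcWSTEHJiINYroF6fzPCA1ItXxr3vTXKG3EgbWZk1unODJvdHZ/hnaClX5oI102a2MxzoZamnRzjHuDj5CCbol9and+hHVre396gnx/fnaAbHF/Xm2CUDVj1loN/4JANwWl49bzvNz+zP/2oZjzgADDp+Op1O/HYjp9h4A0ZlwxPFZxbXOAdWyEpnaEZ32QKTpizsGJkIlwjIl0jJd8dIZ8al14h4J3dn91eHx1fXd9e3F2V0FgTRhEvNuN5fPWCkzSx+jqvOvTrMkvIhEZNyhw6/fUmE2umg+E5YpdO8OIKUprZXJ9ZHSHgY6rqpXAIFK4yMnhuanhxJHOnYx+fYJxYFR3joltfnxcbHxidGdqfUxURB9FbEWV0PjMh8OXS6XDYqeQx3ZZ1B8UPkIbDVIm5fOAnTBZNBxz8+bYrZRUHCsxPGZAVXxTTIlLcIdXR4mCPbRBQ0mL5Caj3I+Ljnh6WUd8nYp7po9NR4ZHSVVqhUqaUD/Bddvk2PPbh4+9YbrTZTjAxWKW33/U89jzTc3RKXgZlS4iJy5E4LY65kQnP0gxNGQ5T2cpQmglSHoxSHhJZ3tJSDwuOx0h8teNlXtzR0d8pZuPu3XWtXSRMmFaP4CKaKGvU+abt8l7tJFgZz4rGhQmu51+hZepzrWq2F/FxWSWR3F1UWKEvICR6p3LpLzZIUepmKPGdJ7Sb7+mNH9oWGV0XkF7Szmi6+mxlX5wSmRxoKJ6E2QX5m7I0InCH3VuX617eqtPgYQxg3I/p3RoIIB+ULyAmX6swX2VqEFux3uUv3m6WF6HPsyBhajG6cfdMh/Vnd7XTlO/yHvErUh4LmlcQnCXJnbL9tHatWtraJB3X5uHeONwAEk96ajVjXLQPo6LmmZqnLWNWJqkqIOYg2ecOXhCM2A6ljRs1nGJsJNvpHNqfbq5fZm/SXo1l6pGlk1ScIpGQjc3a0hdzH6RUJpcJGVEFUxFrTGC/62rkahUPG1Q6c7NII+RDF1a55qeQVF0fcGtsNfbd1i/l3iuhIaqfnulSWuCKoiZrLHi7cr149rxudjpjR685KGoSrKeaXelokNdSHZVPWRvnE9QybKTVJKlGkBWERwp/szE4cSwN26Z4abDtaPIBjpcerLOxc3qa9HKf0g6Z0c3ko9Mkm9NelxLd3JVM2IxIygPl7MXv9Q5gjApWDBe5+myr0mdYSlLumVOeqZsIh00eapFls6GW2qYMxpLHDFEmdt49uPVLTy1nYTc6rrlVCSsLIhCmXwxe0Y4e1hWfm9shYBshXdrgndxgXFtYFl1TIenm9Gywnlvgl1WR1545qdxhSgvZDxsscWMnE1jNzFyi+SXb6hzOi1jcSp7NpR5FL2E/N3Pmya4XIUYelYid0NSdHhlfoJngHpyf3aAfnyEiH6IinyPhoCUgYebapavW8awSaiQsXTH5LHlTju5wJvE1qnkd4ncwZPRwoPOfrzfq8zOiIipMRNjdUGHrbp7Fm0/3eQl6VN1jL1wXWZ6d3B/enyBgH17f3p2dIBxcoWAgIWMf4eOgICPkoOHfodwdXxaZXFJO2ktaI44d0msnIm4znCJe2hZbHlZy8ereqmufKilqUKjSQ5OWWSAus+iUbHJI9vd2ZtdwMV8S1pecW5henNefntif4NvfIt4aoh3bYB3goB6gIB4hoR4jHl5gXp/fH1+eX93a31gVnREQlwzpU1a41+PlZZIiMstcIwyS2EzPhE1e0qLb6ipttmXOpB3Lnmj1YuK0abAi02uelmJaKJ+cKald5CUgoyJfIR9aX9+dn95g396gnx1h4B1goB7fX9/fn5/f3t/gHB5bIFkOXFlum2+5sffy46qwX5nMFo2GihQc4WcdJ2b0ql3eKs2CVRDtcuSoXNwl1uzm4vIlJC/iGWcjXp9fIeNhYeQcHCGcXV6gnh3hIB8hod/g4N+fIB+fHx/f3eAfG6BnId6R4FuPoV7uYdzx22L15KVs3CuEFdjSYyhe2eYzJCY5c2xHUc4K08NhHJZc3lieYJeiXBhh19ofad1b4ONh2x4gF1heX1ncYJ1hIN+h4V8g4V9fIJ/eXZ+f2t2eGZolohqkKNkJEtNm185pKdIyqKXw4mZUmOhF1ZiaoCNeqWU7ru4olrCSmOngH99fn9+fn97f2l6oH5sfbduXVFxgk9elYhod5uHa4aIgHaCjI5+fomGf3yEfWZ6gF5uhnBvhJt9pK+QNyRhmJNpvdGVWJN/1ZiWYG6RNll+Sn2LdJKUx66buYmtZFSigIB/f35/fniAeGSCra6CnbRzQjt3mW2gmbKUd4qKb3SCdm6Ckpl5c4Bxfmt+gmGMg3GVj5Schq+HiVuETz6Uco6i2dWrX3eQuIN5n4C4U2eeMVxyZoRZrKdbsoFoeGGQ"/>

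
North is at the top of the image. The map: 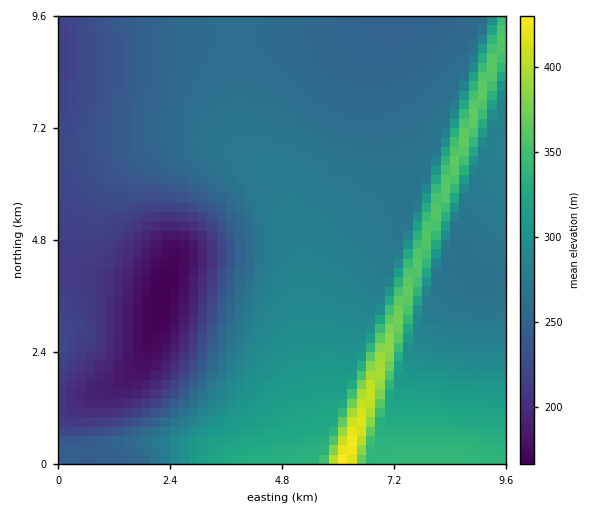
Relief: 165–435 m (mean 265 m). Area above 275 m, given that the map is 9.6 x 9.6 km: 32.7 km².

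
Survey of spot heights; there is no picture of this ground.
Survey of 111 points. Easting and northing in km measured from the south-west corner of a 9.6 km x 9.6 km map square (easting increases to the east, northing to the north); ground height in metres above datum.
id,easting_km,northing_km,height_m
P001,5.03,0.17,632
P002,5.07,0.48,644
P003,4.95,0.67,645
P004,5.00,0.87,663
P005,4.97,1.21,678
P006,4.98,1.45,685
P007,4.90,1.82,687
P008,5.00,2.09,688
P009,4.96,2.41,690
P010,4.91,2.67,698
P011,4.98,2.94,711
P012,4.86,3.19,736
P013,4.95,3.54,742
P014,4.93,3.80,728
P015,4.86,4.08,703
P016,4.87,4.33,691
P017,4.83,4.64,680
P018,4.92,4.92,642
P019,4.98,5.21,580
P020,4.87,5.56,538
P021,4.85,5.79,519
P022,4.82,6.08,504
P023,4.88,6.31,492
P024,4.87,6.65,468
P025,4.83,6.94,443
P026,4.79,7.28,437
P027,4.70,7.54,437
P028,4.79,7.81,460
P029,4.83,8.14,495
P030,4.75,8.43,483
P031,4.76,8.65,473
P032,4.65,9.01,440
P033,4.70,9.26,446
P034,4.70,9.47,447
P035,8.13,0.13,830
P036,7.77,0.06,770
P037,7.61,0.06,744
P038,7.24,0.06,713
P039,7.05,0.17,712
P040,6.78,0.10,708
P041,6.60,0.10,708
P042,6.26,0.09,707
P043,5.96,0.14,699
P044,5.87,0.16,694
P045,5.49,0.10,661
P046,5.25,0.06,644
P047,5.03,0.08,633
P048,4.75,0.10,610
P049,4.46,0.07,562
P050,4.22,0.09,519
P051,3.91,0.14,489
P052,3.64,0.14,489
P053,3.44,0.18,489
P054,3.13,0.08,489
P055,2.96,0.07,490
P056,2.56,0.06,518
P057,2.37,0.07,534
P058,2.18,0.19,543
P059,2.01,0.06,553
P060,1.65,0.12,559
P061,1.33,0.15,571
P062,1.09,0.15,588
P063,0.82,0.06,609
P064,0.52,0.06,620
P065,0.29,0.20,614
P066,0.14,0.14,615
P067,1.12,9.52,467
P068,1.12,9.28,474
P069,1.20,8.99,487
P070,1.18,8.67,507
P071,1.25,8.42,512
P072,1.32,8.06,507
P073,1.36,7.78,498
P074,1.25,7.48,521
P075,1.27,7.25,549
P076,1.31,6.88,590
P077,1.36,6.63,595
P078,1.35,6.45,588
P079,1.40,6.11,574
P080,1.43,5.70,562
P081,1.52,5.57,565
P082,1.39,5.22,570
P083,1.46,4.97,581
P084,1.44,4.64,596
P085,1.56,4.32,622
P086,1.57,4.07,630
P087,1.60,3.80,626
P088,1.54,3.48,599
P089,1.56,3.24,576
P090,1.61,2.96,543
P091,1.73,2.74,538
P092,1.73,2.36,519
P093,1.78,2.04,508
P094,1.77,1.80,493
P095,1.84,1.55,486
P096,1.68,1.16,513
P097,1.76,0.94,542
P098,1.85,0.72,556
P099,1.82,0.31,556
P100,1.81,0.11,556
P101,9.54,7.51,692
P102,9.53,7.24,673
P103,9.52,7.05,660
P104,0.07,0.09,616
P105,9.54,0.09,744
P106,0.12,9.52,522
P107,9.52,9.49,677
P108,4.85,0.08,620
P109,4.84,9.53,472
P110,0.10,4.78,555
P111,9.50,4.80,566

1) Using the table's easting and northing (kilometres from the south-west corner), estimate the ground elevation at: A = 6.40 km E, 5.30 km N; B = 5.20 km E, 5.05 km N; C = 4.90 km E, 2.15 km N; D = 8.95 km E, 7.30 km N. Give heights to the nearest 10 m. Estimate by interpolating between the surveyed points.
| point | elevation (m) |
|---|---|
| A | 540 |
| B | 610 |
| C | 690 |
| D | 630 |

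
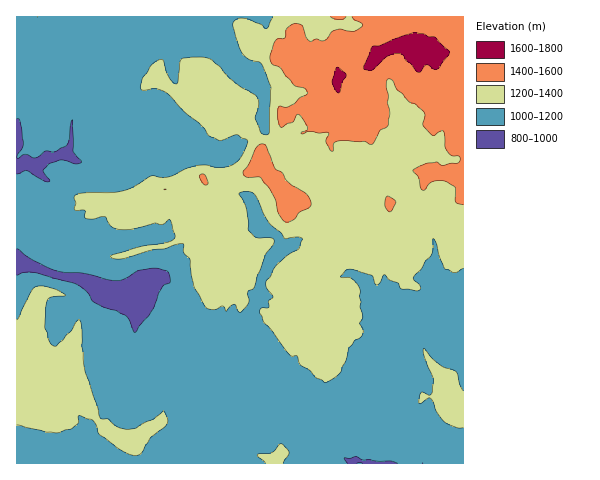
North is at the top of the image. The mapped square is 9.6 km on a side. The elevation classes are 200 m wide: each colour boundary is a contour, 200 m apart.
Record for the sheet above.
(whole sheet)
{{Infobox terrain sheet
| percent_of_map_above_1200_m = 45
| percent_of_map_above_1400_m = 11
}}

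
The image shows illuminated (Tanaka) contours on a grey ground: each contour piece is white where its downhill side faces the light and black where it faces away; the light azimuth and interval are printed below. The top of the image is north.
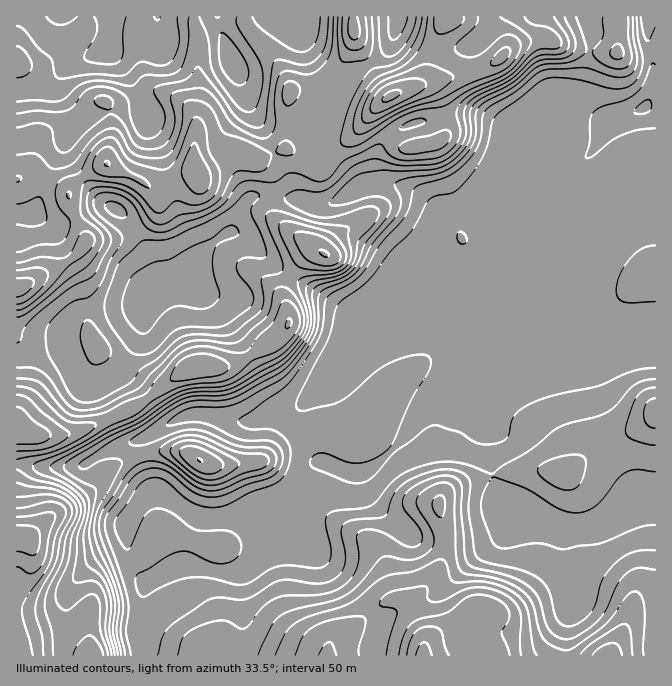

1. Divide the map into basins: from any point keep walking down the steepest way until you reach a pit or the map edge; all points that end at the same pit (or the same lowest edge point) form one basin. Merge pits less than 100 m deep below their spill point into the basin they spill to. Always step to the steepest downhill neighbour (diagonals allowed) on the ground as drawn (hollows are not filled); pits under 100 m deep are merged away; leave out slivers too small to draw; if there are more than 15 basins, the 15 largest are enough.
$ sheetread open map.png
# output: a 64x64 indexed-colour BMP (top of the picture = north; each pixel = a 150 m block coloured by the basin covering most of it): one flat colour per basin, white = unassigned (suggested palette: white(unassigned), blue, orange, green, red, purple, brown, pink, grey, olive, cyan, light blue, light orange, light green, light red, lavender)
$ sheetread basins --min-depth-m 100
<image width="64" height="64" href="data:image/bmp;base64,Qk12CAAAAAAAAHYAAAAoAAAAQAAAAEAAAAABAAQAAAAAAAAIAAATCwAAEwsAABAAAAAAAAAA////ALR3HwAOf/8ALKAsACgn1gC9Z5QAS1aMAMJ34wB/f38AIr28AM++FwDox64AeLv/AIrfmACWmP8A1bDFABEREREREREREREREREREREREREREREREREREREREREREREREREREREREREREREREREREREREREREREREREREREREREREREREREREREREREREREREREREREREREREREREREREREREREREREREREREREREREREREREREREREREREREREREREREREREREREREREREREREREREREREREREREREREREREREREREREREREREREREREREREREREREREREREREREREREREREREREREREREREREREREREREREREREREREREREREREREREREREREREREREREREREREREREREREREREREREREREREREREREREREREREREREREREREREREREREREREREREREREREREREREREREREREREREREREREREREREREREREREREREREREREREREREREREREREREREREREREREREREREREREREREREREREREREREREREREREREREREREREREREREREREREREREREREREREREREREREREREREREREREREREREREREREREREREREREREREREREREREREREREREREREREREREREREREREREREREREREREREREREREREREREREREREREREREREREREREREREREREREREREREREREREREREREREREREREREREREREREREREREREREREREREREREREREREREREREREREREREREREREREREREREREREREREREREREREREREREREREREREREREREREREREREREREREREREREREREREREREREREREREREREREREREREREREREREREREREREREREREREREREREREREREREREREREREREREREREREREREREREREREREREREREREREREREREREREREREREREREREREREREREREREREREREREREREREREREREREREREREREREREREREREREREREREREREREREREREREREREREREREREREREREREREREREREREREREREREREREREREREREREREREREREREREREREREREREREREREREREREREREREREREREREREREREREREREREREREREREREREREREREREREREREREREREREREREREREREREREREREREREREREREREREREREREREREREREREREREREREREREREREREREREREREREREREREREREREREREREREREREREREREREREREREREREREREREREREREREREREREREREREREREREREREREREREREREREREREREREREREREREREREREREREREREREREREREREREREREREREREREREREREREREREREREREREREREREREREREREREREREREREREREREREREREREREREREREREREREREREREREREREREREREREREREREREREREREREREREREREREREREREREREREREREREREREREREREREREREREREREREREREREREREREREREREREREREREREREREREREREREREREREREREREREREREREREREREREREREREREREREREREREREREREREREREREREREREREREREREREREREREREREREREREREREREREREREREREREREREREREREREREREREREREREREREREREREREREREREREREREREREREREREREREREREREREREREREREREREREREREREREREREREREREREREREREREREREREREREREREREREREREREREREREREREREREREREREREREREREREREREREREREREREREREREREREREREREREREREREREREREREREREREREREREREREREREREREREREREREREREREREREREREREREREREREREREREREREREREREREREREREREREREREiIRERESIhERERERERERERERERERERERERERERERESIiIiIRIiIiIiERERERERERERERERERERERERERERERIiIiIiIiIiIiIiEREREREREREREREREREREREREREREiIiIiIiIiIiIiIiIiESIhERERERERERERERERERERESIiIiIiIiIiIiIiIiIiIiIhERERERERERERERERERERIiIiIiIiIiIiIiIiIiIiIiIREREREREREREREREREREiIiIiIiIiIiIiIiIiIiIiIiERERERERERERERERERESIiIiIiIiIiIiIiIiIiIiIiIhERERERERERERERERERIiIiIiIiIiIiIiIiIiIiIiIiIREREREREREREREREREiIiIiIiIiIiIiIiIiIiIiIiIjMRERERERERERERERESIiIiIiIiIiIiIiIiIiIiIiIjMzMRERERERERERERERIiIiIiIiIiIiIiIiIiIiIiIiMzMxEREREREREREREREiIiIiIiIiIiIiIiIiIiIiIiMzMzERERERERERERERESIiIiIiIiIiIiIiIiIiIiIiIzMzMxERERERERERERERIiIiIiIiIiIiIiIiIiIiIiIzMzMzEREREREREREREREiIiIiIiIiIiIiIiIiIiIiIjMzMzMRERERERERERERESIiIiIiIiIiIiIiIiIiIiIiMzMzMzERERERERERERER"/>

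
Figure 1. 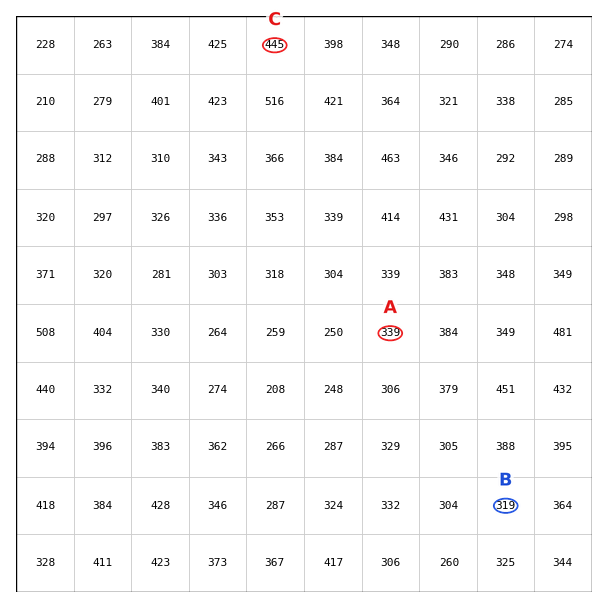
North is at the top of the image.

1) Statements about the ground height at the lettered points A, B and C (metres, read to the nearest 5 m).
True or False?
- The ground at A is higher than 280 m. True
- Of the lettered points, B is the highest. False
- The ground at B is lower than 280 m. False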